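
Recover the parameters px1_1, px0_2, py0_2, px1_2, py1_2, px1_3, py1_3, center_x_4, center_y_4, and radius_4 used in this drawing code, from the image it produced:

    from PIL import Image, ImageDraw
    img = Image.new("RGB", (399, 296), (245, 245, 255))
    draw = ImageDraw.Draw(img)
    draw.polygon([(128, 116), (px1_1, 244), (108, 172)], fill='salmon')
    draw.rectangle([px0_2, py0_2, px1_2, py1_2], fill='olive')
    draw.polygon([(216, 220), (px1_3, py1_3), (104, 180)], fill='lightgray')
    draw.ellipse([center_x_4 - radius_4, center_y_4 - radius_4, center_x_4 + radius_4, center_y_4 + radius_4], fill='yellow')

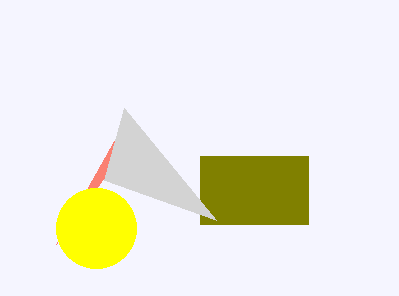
px1_1 = 56
px0_2 = 200
py0_2 = 156
px1_2 = 308
py1_2 = 224
px1_3 = 124
py1_3 = 108
center_x_4 = 96
center_y_4 = 228
radius_4 = 40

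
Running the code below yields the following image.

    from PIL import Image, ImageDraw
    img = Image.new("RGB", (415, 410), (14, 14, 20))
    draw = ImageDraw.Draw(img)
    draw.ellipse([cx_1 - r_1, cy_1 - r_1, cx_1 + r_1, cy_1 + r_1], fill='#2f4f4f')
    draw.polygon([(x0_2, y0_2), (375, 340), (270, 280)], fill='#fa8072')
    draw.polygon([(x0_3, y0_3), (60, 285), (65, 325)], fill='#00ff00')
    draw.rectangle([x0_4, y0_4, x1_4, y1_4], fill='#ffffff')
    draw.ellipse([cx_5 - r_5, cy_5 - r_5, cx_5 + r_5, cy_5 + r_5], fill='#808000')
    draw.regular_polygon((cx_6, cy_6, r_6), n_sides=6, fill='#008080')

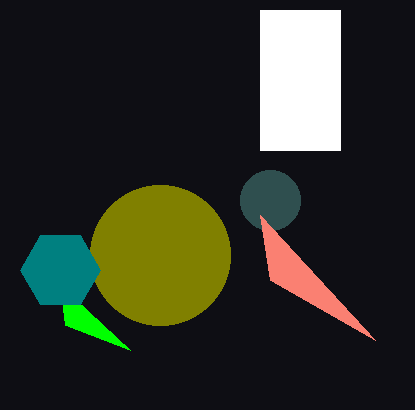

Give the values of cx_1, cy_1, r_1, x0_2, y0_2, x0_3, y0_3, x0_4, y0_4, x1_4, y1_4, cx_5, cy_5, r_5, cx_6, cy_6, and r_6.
cx_1 = 270, cy_1 = 200, r_1 = 30, x0_2 = 260, y0_2 = 215, x0_3 = 130, y0_3 = 350, x0_4 = 260, y0_4 = 10, x1_4 = 340, y1_4 = 150, cx_5 = 160, cy_5 = 255, r_5 = 70, cx_6 = 60, cy_6 = 270, r_6 = 40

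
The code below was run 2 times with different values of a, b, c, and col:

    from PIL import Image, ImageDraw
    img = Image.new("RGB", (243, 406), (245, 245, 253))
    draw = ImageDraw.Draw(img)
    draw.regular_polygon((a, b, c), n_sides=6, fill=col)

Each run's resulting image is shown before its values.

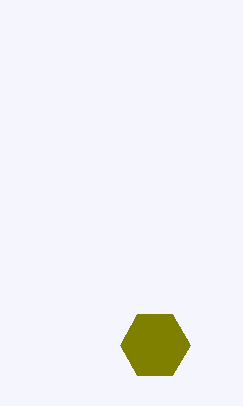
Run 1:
a = 155; b = 345; c = 35; col = 'olive'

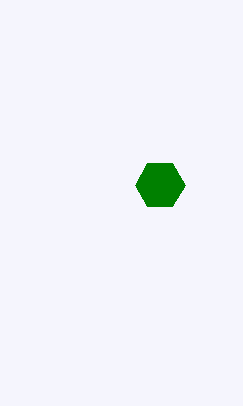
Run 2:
a = 160; b = 185; c = 25; col = 'green'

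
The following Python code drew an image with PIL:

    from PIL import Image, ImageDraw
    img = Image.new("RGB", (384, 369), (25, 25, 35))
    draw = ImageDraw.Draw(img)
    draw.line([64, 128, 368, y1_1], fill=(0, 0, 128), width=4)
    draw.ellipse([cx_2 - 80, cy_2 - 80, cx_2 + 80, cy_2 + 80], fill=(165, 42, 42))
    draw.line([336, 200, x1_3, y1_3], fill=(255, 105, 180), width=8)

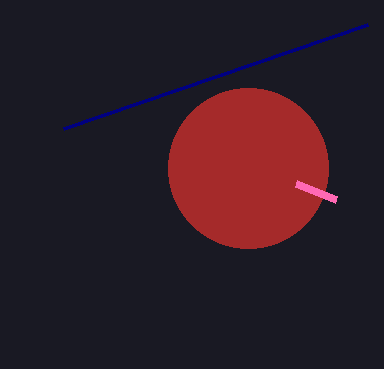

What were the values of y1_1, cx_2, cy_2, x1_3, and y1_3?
y1_1 = 24, cx_2 = 248, cy_2 = 168, x1_3 = 296, y1_3 = 184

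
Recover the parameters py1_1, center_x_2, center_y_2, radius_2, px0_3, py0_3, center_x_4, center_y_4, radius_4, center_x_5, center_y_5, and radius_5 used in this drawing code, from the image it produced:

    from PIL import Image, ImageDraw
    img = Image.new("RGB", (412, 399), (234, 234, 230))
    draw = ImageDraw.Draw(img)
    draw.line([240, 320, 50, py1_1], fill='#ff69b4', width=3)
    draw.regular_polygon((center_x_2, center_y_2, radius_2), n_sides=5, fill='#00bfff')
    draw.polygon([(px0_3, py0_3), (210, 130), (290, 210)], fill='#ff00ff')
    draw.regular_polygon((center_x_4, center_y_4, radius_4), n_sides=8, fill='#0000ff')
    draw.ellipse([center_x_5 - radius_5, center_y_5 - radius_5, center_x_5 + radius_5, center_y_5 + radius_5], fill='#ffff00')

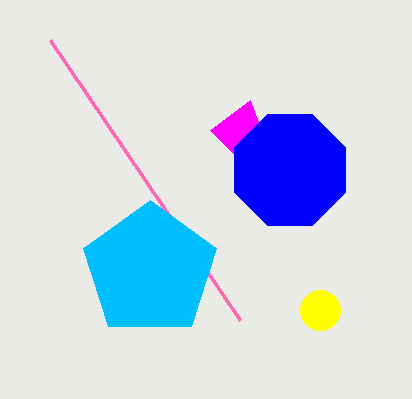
py1_1 = 40
center_x_2 = 150
center_y_2 = 270
radius_2 = 70
px0_3 = 250
py0_3 = 100
center_x_4 = 290
center_y_4 = 170
radius_4 = 60
center_x_5 = 320
center_y_5 = 310
radius_5 = 20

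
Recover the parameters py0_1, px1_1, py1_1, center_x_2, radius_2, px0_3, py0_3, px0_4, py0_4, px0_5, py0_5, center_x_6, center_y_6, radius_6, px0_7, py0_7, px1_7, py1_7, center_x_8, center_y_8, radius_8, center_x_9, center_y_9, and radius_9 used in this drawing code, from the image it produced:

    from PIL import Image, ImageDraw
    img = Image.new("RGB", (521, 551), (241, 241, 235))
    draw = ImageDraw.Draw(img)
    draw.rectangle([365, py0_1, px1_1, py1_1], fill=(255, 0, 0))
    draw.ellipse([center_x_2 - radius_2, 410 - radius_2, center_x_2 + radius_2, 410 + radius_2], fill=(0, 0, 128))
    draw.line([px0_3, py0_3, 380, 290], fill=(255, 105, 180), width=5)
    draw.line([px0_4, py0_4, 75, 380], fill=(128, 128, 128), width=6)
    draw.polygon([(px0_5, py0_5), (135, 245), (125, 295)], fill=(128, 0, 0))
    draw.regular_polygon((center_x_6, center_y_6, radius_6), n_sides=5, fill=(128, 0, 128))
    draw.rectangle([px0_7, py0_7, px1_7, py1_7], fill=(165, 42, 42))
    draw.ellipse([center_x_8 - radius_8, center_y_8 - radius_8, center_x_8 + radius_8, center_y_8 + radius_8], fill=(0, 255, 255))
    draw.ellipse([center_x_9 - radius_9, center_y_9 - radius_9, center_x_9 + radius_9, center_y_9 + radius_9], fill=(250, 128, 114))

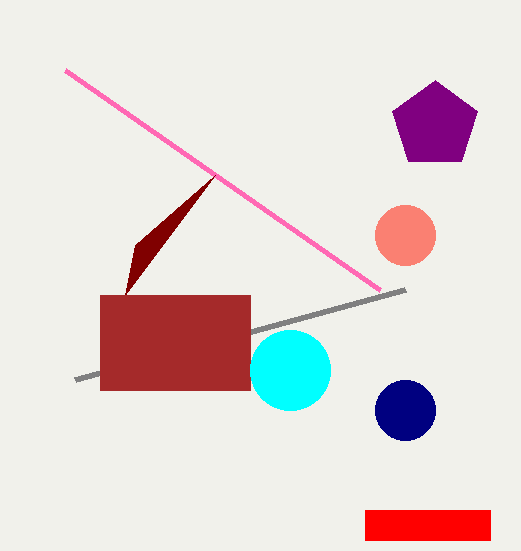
py0_1 = 510
px1_1 = 490
py1_1 = 540
center_x_2 = 405
radius_2 = 30
px0_3 = 65
py0_3 = 70
px0_4 = 405
py0_4 = 290
px0_5 = 215
py0_5 = 175
center_x_6 = 435
center_y_6 = 125
radius_6 = 45
px0_7 = 100
py0_7 = 295
px1_7 = 250
py1_7 = 390
center_x_8 = 290
center_y_8 = 370
radius_8 = 40
center_x_9 = 405
center_y_9 = 235
radius_9 = 30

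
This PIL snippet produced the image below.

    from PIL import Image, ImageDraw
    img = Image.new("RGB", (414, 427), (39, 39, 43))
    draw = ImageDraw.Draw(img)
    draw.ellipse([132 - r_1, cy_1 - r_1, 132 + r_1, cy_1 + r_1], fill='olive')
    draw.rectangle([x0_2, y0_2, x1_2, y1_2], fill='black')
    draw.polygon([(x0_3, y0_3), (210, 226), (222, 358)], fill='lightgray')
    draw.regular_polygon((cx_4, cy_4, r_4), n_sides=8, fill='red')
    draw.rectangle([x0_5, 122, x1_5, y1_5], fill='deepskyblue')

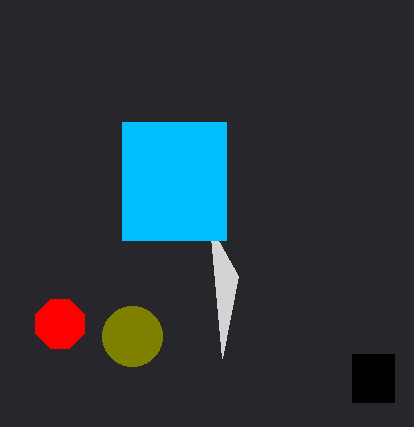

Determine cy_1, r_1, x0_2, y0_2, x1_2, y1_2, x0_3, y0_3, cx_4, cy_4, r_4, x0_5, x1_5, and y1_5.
cy_1 = 336; r_1 = 30; x0_2 = 352; y0_2 = 354; x1_2 = 394; y1_2 = 402; x0_3 = 238; y0_3 = 276; cx_4 = 60; cy_4 = 324; r_4 = 26; x0_5 = 122; x1_5 = 226; y1_5 = 240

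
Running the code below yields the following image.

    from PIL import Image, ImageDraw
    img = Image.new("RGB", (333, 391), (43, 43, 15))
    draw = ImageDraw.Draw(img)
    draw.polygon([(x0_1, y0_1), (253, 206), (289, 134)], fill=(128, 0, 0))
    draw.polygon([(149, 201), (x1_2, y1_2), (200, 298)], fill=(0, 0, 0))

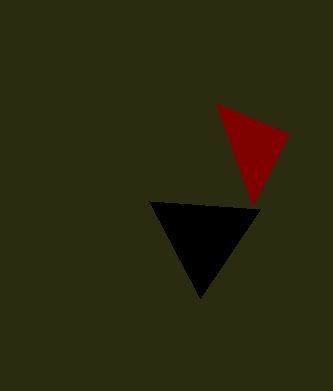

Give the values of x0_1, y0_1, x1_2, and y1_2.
x0_1 = 216
y0_1 = 103
x1_2 = 260
y1_2 = 209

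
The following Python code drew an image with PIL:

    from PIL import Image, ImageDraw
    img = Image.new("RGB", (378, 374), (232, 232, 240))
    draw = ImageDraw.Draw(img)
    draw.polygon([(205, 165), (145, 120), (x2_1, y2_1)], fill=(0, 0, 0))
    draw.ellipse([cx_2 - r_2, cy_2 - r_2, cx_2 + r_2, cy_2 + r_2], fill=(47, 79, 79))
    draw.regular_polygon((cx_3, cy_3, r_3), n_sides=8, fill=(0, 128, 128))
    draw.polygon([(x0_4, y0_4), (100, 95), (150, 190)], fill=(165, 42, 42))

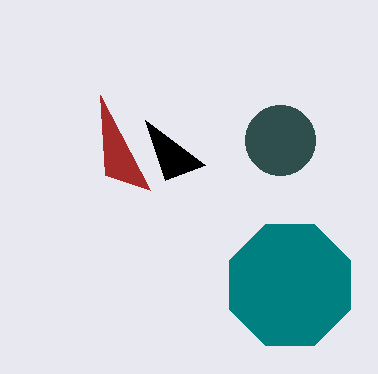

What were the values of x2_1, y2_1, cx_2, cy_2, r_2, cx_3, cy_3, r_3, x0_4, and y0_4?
x2_1 = 165, y2_1 = 180, cx_2 = 280, cy_2 = 140, r_2 = 35, cx_3 = 290, cy_3 = 285, r_3 = 65, x0_4 = 105, y0_4 = 175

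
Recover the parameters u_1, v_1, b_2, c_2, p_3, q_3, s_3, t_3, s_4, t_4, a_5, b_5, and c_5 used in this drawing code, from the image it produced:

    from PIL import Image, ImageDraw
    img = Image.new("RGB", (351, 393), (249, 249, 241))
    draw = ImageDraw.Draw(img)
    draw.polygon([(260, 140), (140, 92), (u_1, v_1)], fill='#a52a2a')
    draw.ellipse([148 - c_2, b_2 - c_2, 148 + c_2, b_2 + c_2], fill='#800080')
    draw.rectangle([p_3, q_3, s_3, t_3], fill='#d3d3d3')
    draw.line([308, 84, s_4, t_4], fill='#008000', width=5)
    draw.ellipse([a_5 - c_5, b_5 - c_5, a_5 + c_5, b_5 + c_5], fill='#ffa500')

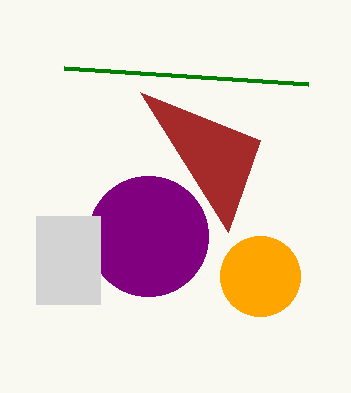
u_1 = 228; v_1 = 232; b_2 = 236; c_2 = 60; p_3 = 36; q_3 = 216; s_3 = 100; t_3 = 304; s_4 = 64; t_4 = 68; a_5 = 260; b_5 = 276; c_5 = 40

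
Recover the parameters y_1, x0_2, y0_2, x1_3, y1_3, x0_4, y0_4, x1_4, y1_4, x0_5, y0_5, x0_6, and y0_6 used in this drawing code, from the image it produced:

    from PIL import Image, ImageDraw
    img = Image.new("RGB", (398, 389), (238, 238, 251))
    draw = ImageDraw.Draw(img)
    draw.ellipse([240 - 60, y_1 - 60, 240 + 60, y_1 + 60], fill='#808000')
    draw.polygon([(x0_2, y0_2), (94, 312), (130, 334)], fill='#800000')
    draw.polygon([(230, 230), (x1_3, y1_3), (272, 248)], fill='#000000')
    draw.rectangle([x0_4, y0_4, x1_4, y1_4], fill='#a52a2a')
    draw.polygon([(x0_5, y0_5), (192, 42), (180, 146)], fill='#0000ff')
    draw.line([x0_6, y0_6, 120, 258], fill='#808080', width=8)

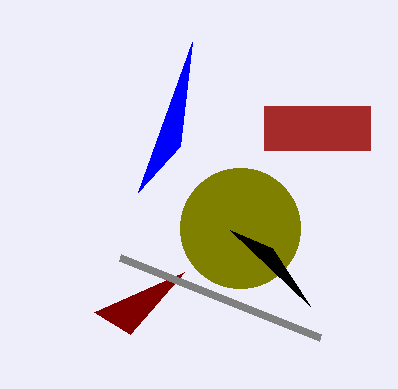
y_1 = 228
x0_2 = 184
y0_2 = 272
x1_3 = 310
y1_3 = 306
x0_4 = 264
y0_4 = 106
x1_4 = 370
y1_4 = 150
x0_5 = 138
y0_5 = 192
x0_6 = 320
y0_6 = 338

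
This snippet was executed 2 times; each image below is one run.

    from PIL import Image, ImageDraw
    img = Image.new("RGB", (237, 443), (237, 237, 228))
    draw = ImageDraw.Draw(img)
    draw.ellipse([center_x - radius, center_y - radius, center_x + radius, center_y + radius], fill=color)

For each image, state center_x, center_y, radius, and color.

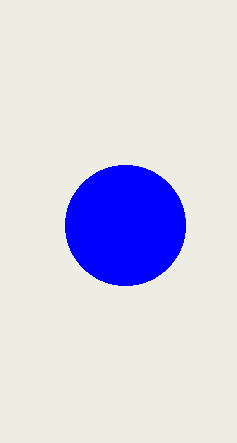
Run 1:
center_x = 125
center_y = 225
radius = 60
color = 'blue'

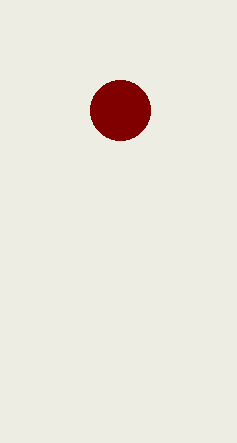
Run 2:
center_x = 120
center_y = 110
radius = 30
color = 'maroon'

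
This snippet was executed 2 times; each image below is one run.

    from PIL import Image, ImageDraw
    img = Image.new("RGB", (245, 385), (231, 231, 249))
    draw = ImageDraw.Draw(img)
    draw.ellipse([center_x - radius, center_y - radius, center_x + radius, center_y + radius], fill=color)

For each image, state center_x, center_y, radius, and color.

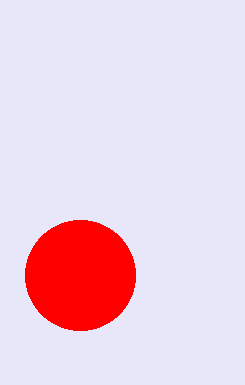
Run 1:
center_x = 80, center_y = 275, radius = 55, color = 'red'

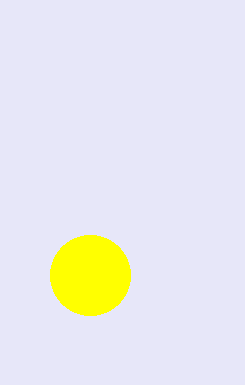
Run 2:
center_x = 90, center_y = 275, radius = 40, color = 'yellow'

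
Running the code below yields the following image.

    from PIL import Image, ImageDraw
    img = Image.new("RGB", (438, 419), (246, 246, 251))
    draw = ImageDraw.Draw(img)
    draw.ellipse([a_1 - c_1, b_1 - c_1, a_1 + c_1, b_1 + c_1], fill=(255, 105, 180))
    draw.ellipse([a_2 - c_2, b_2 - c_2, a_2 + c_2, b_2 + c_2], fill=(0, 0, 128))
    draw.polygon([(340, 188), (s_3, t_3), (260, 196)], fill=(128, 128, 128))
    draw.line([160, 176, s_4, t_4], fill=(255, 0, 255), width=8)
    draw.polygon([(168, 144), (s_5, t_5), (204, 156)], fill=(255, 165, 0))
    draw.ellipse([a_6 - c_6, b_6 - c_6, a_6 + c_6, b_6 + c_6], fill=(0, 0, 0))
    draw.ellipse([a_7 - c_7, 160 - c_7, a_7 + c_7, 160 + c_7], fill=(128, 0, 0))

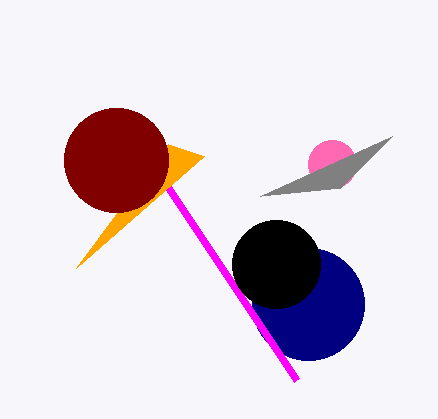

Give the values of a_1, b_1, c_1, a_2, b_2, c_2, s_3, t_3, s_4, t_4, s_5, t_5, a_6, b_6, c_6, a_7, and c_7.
a_1 = 332; b_1 = 164; c_1 = 24; a_2 = 308; b_2 = 304; c_2 = 56; s_3 = 392; t_3 = 136; s_4 = 296; t_4 = 380; s_5 = 76; t_5 = 268; a_6 = 276; b_6 = 264; c_6 = 44; a_7 = 116; c_7 = 52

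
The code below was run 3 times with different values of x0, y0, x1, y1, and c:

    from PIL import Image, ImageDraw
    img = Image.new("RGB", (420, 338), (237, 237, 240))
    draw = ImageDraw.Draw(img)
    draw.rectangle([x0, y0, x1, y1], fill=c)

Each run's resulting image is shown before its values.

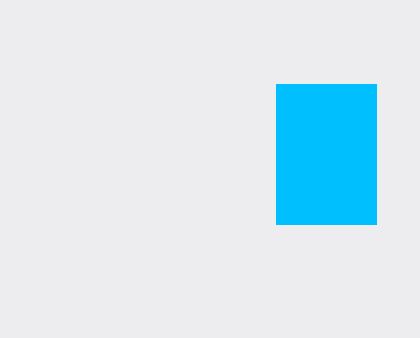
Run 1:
x0 = 276; y0 = 84; x1 = 376; y1 = 224; c = 'deepskyblue'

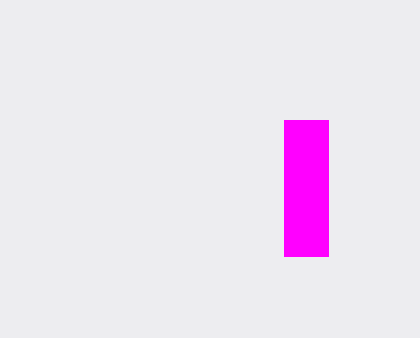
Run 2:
x0 = 284, y0 = 120, x1 = 328, y1 = 256, c = 'magenta'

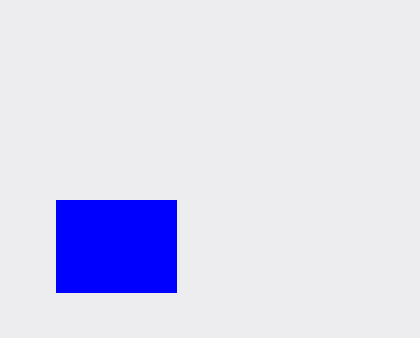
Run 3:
x0 = 56; y0 = 200; x1 = 176; y1 = 292; c = 'blue'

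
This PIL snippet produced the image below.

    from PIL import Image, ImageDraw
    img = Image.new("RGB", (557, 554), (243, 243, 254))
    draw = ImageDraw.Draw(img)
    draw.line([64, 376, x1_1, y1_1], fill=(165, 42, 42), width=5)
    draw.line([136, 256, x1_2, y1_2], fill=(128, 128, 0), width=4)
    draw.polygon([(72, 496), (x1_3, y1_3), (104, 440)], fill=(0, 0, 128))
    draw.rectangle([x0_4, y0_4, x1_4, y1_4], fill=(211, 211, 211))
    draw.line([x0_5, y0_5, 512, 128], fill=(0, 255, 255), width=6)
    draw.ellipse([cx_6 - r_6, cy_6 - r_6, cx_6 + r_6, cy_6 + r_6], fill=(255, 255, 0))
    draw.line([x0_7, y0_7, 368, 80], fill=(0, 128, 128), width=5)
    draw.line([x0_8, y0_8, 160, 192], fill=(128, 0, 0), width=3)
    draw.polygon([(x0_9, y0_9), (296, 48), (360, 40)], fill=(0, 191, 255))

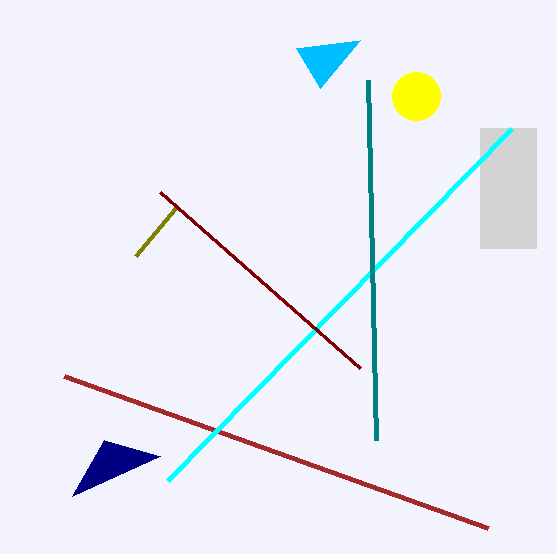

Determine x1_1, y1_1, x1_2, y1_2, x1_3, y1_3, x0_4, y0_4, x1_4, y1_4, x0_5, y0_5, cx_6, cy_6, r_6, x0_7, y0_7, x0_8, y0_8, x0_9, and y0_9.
x1_1 = 488
y1_1 = 528
x1_2 = 176
y1_2 = 208
x1_3 = 160
y1_3 = 456
x0_4 = 480
y0_4 = 128
x1_4 = 536
y1_4 = 248
x0_5 = 168
y0_5 = 480
cx_6 = 416
cy_6 = 96
r_6 = 24
x0_7 = 376
y0_7 = 440
x0_8 = 360
y0_8 = 368
x0_9 = 320
y0_9 = 88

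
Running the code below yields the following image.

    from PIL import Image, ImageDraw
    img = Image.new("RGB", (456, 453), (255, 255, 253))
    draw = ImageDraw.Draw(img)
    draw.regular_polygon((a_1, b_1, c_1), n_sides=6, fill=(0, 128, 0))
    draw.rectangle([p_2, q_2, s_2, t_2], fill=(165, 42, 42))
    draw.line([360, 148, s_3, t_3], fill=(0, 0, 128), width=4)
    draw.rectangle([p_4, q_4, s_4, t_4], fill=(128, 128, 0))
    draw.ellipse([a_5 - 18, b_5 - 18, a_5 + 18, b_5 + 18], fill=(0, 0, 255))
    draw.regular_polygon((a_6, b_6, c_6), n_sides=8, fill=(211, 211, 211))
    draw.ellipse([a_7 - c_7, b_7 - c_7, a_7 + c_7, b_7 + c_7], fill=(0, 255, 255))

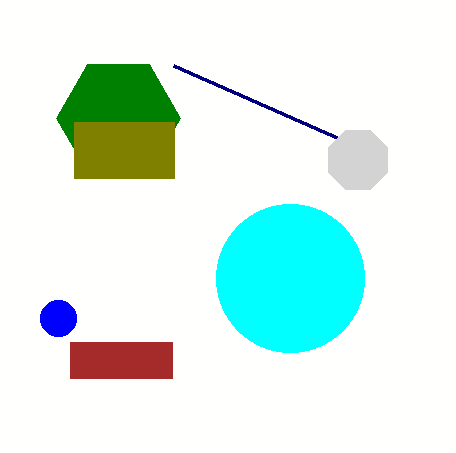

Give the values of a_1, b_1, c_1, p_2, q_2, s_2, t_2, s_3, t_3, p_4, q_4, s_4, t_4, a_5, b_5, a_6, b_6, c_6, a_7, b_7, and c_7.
a_1 = 118
b_1 = 118
c_1 = 62
p_2 = 70
q_2 = 342
s_2 = 172
t_2 = 378
s_3 = 174
t_3 = 66
p_4 = 74
q_4 = 122
s_4 = 174
t_4 = 178
a_5 = 58
b_5 = 318
a_6 = 358
b_6 = 160
c_6 = 32
a_7 = 290
b_7 = 278
c_7 = 74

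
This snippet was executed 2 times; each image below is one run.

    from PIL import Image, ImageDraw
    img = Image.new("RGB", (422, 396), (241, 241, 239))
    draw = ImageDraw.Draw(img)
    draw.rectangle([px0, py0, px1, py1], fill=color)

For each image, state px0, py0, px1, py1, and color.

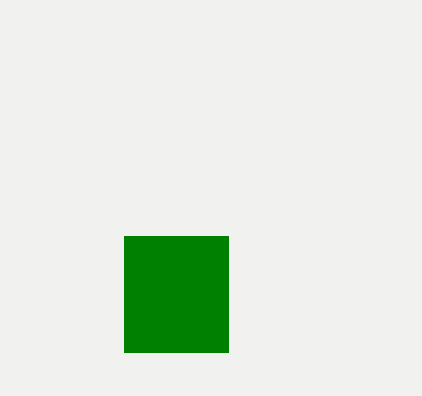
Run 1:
px0 = 124; py0 = 236; px1 = 228; py1 = 352; color = 'green'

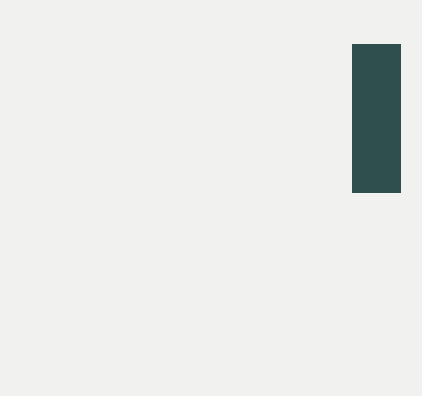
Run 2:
px0 = 352
py0 = 44
px1 = 400
py1 = 192
color = 'darkslategray'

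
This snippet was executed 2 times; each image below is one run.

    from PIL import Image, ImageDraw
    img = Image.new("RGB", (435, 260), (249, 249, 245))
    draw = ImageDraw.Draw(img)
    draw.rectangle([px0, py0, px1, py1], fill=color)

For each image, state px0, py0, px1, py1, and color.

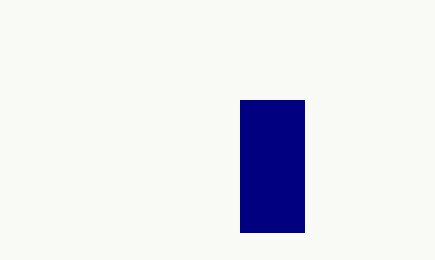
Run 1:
px0 = 240
py0 = 100
px1 = 304
py1 = 232
color = 'navy'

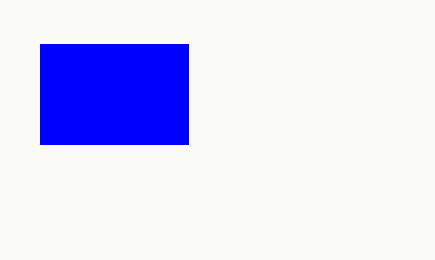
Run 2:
px0 = 40; py0 = 44; px1 = 188; py1 = 144; color = 'blue'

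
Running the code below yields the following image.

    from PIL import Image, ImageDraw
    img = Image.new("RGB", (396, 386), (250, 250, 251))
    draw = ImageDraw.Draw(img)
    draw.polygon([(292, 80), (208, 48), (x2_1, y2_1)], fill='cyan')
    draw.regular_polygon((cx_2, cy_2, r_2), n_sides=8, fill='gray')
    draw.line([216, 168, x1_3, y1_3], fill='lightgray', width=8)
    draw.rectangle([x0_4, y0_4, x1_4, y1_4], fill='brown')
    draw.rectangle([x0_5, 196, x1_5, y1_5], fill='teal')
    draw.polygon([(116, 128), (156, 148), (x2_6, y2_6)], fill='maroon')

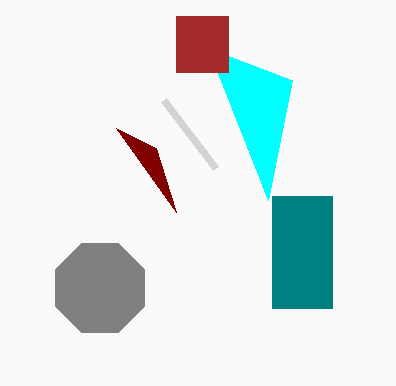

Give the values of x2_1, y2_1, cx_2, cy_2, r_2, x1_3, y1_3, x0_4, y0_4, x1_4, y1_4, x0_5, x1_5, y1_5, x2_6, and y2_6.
x2_1 = 268, y2_1 = 200, cx_2 = 100, cy_2 = 288, r_2 = 48, x1_3 = 164, y1_3 = 100, x0_4 = 176, y0_4 = 16, x1_4 = 228, y1_4 = 72, x0_5 = 272, x1_5 = 332, y1_5 = 308, x2_6 = 176, y2_6 = 212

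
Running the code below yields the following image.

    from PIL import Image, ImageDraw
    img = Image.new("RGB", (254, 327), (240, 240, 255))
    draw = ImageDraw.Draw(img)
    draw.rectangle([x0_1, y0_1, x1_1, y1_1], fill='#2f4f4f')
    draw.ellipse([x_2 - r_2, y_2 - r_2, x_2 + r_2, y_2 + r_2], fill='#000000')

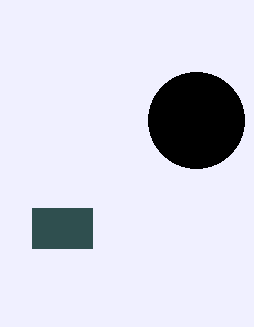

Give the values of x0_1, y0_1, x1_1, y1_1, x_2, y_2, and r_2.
x0_1 = 32, y0_1 = 208, x1_1 = 92, y1_1 = 248, x_2 = 196, y_2 = 120, r_2 = 48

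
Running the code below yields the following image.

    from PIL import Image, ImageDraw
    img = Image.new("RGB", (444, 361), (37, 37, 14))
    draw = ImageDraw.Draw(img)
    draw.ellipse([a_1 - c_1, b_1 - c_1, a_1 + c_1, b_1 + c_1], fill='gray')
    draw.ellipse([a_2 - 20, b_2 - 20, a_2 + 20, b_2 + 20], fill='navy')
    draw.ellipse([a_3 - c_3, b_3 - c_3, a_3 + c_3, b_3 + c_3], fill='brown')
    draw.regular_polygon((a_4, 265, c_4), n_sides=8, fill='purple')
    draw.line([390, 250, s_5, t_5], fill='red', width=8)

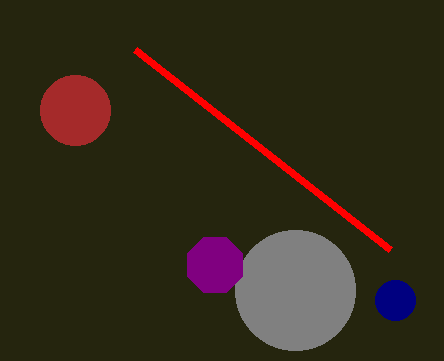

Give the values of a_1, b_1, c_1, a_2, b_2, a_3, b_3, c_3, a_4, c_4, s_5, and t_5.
a_1 = 295, b_1 = 290, c_1 = 60, a_2 = 395, b_2 = 300, a_3 = 75, b_3 = 110, c_3 = 35, a_4 = 215, c_4 = 30, s_5 = 135, t_5 = 50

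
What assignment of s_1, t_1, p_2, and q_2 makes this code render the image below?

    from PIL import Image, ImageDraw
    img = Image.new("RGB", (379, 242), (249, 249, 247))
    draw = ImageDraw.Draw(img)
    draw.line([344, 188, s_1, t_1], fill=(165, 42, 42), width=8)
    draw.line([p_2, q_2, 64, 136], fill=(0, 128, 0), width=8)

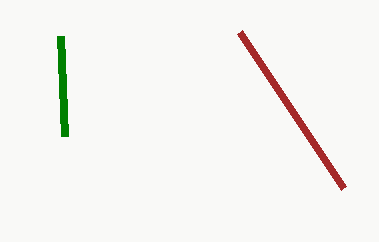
s_1 = 240, t_1 = 32, p_2 = 60, q_2 = 36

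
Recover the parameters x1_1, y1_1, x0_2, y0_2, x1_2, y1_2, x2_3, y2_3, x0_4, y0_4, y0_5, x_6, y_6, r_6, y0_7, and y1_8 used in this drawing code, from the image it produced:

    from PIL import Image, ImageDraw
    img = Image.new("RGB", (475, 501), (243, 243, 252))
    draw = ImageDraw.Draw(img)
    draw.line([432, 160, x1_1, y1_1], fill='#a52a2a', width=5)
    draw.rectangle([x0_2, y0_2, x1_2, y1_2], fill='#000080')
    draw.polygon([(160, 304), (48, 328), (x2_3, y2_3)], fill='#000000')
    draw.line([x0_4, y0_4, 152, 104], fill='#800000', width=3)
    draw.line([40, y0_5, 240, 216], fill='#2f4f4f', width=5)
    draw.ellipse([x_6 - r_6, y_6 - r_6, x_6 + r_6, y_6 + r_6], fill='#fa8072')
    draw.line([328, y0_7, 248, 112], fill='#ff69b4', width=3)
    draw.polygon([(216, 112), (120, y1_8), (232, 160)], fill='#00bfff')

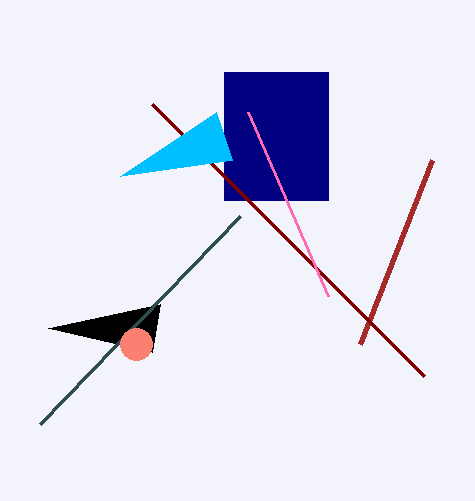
x1_1 = 360
y1_1 = 344
x0_2 = 224
y0_2 = 72
x1_2 = 328
y1_2 = 200
x2_3 = 152
y2_3 = 352
x0_4 = 424
y0_4 = 376
y0_5 = 424
x_6 = 136
y_6 = 344
r_6 = 16
y0_7 = 296
y1_8 = 176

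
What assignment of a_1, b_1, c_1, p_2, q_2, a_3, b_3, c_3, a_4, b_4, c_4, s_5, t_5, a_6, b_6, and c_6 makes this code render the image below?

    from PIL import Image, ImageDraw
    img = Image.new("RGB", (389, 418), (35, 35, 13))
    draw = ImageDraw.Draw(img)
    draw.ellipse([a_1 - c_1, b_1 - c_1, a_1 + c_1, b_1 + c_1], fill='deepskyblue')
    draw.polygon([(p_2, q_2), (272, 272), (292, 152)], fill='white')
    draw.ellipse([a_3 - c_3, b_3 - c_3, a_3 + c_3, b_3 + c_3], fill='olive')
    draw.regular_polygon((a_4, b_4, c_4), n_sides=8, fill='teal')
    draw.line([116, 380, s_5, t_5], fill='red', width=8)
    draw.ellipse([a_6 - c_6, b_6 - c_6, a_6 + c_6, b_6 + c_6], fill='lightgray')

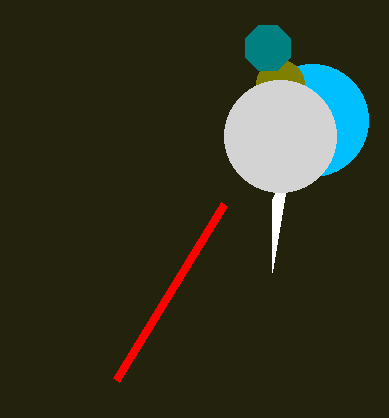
a_1 = 312, b_1 = 120, c_1 = 56, p_2 = 272, q_2 = 200, a_3 = 280, b_3 = 84, c_3 = 24, a_4 = 268, b_4 = 48, c_4 = 24, s_5 = 224, t_5 = 204, a_6 = 280, b_6 = 136, c_6 = 56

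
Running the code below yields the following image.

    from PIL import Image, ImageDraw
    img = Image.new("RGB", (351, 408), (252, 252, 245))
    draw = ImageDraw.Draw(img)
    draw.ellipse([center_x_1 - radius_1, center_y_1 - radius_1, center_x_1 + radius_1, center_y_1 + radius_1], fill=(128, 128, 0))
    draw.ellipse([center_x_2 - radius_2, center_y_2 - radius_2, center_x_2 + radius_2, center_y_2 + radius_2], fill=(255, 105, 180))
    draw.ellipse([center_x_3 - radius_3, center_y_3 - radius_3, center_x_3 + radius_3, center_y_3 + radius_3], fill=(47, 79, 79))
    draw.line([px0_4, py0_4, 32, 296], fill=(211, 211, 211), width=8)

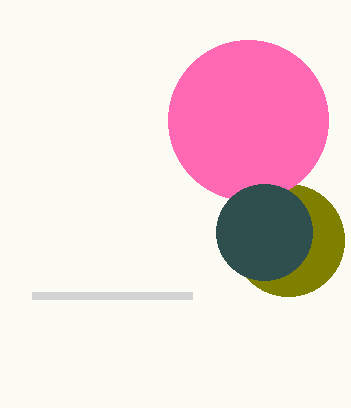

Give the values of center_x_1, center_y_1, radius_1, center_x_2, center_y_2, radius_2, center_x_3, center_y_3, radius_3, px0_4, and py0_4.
center_x_1 = 288; center_y_1 = 240; radius_1 = 56; center_x_2 = 248; center_y_2 = 120; radius_2 = 80; center_x_3 = 264; center_y_3 = 232; radius_3 = 48; px0_4 = 192; py0_4 = 296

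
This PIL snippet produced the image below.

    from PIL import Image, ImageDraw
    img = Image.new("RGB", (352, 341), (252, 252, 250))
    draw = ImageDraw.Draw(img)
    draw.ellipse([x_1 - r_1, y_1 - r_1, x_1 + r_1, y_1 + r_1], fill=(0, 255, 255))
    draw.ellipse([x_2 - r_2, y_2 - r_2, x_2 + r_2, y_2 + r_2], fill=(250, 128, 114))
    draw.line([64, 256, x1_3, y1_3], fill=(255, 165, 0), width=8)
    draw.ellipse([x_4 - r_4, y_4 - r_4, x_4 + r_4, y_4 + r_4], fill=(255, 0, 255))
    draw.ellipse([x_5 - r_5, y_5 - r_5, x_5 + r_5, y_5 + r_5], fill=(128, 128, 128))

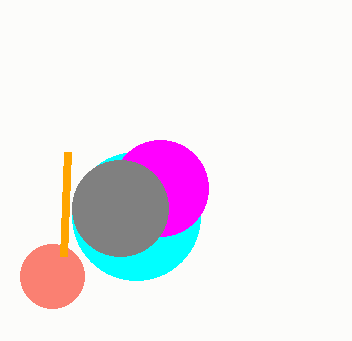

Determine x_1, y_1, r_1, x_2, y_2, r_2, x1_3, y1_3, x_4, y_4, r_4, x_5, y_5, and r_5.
x_1 = 136, y_1 = 216, r_1 = 64, x_2 = 52, y_2 = 276, r_2 = 32, x1_3 = 68, y1_3 = 152, x_4 = 160, y_4 = 188, r_4 = 48, x_5 = 120, y_5 = 208, r_5 = 48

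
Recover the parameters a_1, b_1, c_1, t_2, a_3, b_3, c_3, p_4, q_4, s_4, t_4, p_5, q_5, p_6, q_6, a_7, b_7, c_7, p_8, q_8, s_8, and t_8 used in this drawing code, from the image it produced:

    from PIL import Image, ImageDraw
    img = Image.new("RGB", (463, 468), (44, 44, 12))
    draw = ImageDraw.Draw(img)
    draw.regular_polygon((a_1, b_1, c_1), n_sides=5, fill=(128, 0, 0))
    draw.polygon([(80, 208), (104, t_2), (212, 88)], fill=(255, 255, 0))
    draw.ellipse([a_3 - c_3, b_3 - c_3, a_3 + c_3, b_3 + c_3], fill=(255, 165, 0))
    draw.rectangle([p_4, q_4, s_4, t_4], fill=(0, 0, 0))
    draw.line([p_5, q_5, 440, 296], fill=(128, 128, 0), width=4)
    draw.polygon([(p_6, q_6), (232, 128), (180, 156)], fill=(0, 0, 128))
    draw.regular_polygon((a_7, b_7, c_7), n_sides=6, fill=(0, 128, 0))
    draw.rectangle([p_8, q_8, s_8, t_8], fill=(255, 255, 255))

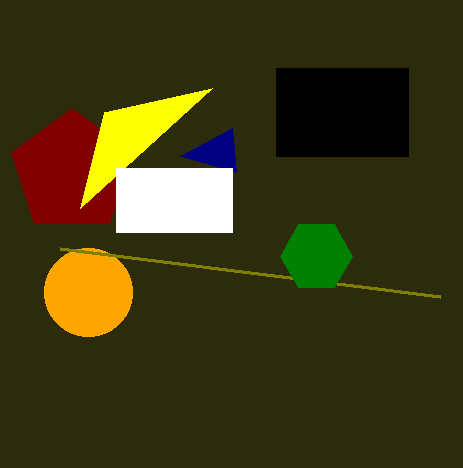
a_1 = 72; b_1 = 172; c_1 = 64; t_2 = 112; a_3 = 88; b_3 = 292; c_3 = 44; p_4 = 276; q_4 = 68; s_4 = 408; t_4 = 156; p_5 = 60; q_5 = 248; p_6 = 236; q_6 = 172; a_7 = 316; b_7 = 256; c_7 = 36; p_8 = 116; q_8 = 168; s_8 = 232; t_8 = 232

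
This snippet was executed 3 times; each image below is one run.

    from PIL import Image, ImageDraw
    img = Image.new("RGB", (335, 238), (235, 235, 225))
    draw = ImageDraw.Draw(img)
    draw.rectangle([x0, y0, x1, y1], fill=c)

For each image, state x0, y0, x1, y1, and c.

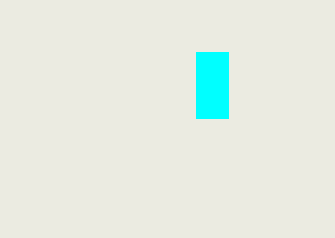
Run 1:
x0 = 196, y0 = 52, x1 = 228, y1 = 118, c = 'cyan'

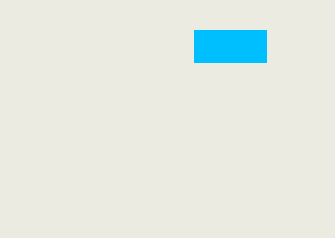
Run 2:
x0 = 194, y0 = 30, x1 = 266, y1 = 62, c = 'deepskyblue'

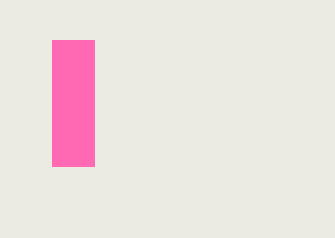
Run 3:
x0 = 52; y0 = 40; x1 = 94; y1 = 166; c = 'hotpink'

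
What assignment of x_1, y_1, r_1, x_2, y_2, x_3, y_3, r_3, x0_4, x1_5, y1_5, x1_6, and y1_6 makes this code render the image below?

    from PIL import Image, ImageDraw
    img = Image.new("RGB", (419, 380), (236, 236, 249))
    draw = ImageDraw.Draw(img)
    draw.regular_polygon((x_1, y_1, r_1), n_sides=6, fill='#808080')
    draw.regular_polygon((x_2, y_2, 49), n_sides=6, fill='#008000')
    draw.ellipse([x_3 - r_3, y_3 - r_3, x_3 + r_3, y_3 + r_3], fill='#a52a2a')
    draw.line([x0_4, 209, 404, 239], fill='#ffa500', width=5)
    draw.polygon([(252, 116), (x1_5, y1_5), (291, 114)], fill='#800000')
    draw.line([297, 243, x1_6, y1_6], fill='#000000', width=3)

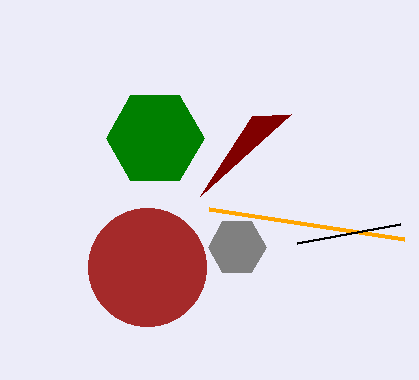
x_1 = 237; y_1 = 247; r_1 = 29; x_2 = 155; y_2 = 138; x_3 = 147; y_3 = 267; r_3 = 59; x0_4 = 209; x1_5 = 200; y1_5 = 196; x1_6 = 400; y1_6 = 224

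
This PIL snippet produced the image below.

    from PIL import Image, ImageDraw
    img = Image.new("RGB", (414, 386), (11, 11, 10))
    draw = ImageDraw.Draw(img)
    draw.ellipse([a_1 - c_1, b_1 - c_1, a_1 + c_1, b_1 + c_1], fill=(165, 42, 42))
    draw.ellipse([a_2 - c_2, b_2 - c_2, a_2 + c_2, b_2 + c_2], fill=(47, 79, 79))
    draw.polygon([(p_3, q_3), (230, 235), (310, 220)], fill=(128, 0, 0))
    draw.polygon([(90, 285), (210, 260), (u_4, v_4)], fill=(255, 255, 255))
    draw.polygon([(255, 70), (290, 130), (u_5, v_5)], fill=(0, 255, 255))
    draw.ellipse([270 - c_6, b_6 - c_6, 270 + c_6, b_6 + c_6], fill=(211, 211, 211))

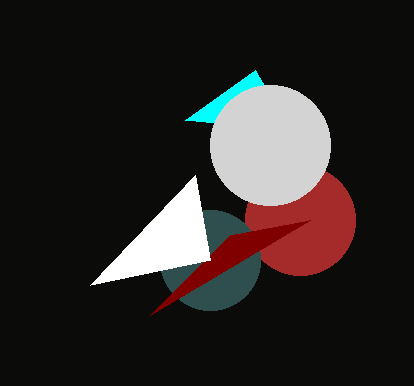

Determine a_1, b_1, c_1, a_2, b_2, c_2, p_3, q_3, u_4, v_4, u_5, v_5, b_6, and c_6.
a_1 = 300; b_1 = 220; c_1 = 55; a_2 = 210; b_2 = 260; c_2 = 50; p_3 = 150; q_3 = 315; u_4 = 195; v_4 = 175; u_5 = 185; v_5 = 120; b_6 = 145; c_6 = 60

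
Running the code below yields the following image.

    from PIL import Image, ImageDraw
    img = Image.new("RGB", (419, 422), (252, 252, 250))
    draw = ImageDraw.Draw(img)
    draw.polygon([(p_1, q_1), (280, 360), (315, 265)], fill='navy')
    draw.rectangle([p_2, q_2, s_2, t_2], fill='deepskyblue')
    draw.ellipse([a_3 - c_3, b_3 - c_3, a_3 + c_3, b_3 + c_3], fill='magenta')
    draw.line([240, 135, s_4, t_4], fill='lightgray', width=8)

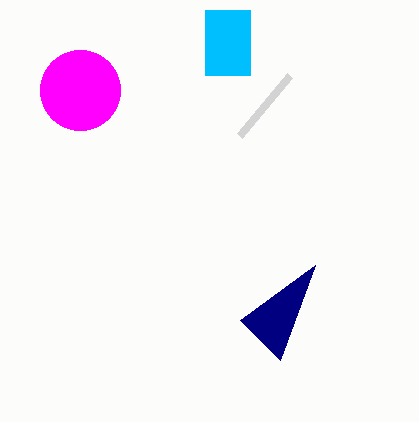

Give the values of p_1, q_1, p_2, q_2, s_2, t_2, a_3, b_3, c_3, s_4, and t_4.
p_1 = 240, q_1 = 320, p_2 = 205, q_2 = 10, s_2 = 250, t_2 = 75, a_3 = 80, b_3 = 90, c_3 = 40, s_4 = 290, t_4 = 75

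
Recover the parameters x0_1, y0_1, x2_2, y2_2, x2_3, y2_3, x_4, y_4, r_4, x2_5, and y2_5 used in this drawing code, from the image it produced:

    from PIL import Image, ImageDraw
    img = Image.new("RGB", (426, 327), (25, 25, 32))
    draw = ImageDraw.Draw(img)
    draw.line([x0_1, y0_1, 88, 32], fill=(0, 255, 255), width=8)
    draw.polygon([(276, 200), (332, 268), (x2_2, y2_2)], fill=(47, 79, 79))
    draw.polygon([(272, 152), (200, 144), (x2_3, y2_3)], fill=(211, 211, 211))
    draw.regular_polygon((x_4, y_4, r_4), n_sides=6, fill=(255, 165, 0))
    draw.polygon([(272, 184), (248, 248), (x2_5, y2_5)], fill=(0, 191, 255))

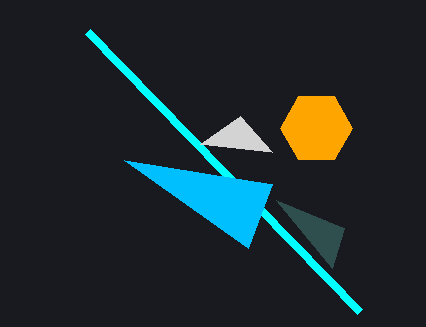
x0_1 = 360, y0_1 = 312, x2_2 = 344, y2_2 = 228, x2_3 = 240, y2_3 = 116, x_4 = 316, y_4 = 128, r_4 = 36, x2_5 = 124, y2_5 = 160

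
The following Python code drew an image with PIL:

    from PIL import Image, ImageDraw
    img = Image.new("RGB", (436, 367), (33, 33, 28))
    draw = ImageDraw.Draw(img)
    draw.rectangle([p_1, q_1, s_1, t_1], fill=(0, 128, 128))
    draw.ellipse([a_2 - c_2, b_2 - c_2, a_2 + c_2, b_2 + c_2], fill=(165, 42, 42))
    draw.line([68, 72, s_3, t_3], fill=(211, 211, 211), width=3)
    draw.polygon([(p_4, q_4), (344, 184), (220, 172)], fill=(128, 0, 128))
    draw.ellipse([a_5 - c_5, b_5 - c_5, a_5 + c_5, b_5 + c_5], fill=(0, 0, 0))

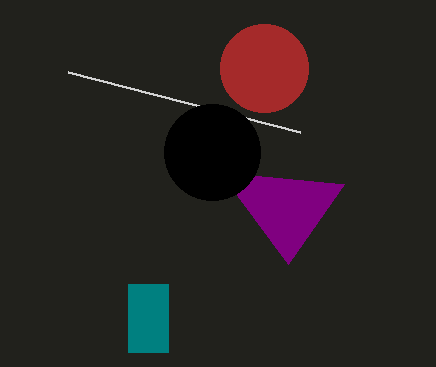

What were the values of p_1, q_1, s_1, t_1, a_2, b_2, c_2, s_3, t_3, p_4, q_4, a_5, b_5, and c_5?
p_1 = 128
q_1 = 284
s_1 = 168
t_1 = 352
a_2 = 264
b_2 = 68
c_2 = 44
s_3 = 300
t_3 = 132
p_4 = 288
q_4 = 264
a_5 = 212
b_5 = 152
c_5 = 48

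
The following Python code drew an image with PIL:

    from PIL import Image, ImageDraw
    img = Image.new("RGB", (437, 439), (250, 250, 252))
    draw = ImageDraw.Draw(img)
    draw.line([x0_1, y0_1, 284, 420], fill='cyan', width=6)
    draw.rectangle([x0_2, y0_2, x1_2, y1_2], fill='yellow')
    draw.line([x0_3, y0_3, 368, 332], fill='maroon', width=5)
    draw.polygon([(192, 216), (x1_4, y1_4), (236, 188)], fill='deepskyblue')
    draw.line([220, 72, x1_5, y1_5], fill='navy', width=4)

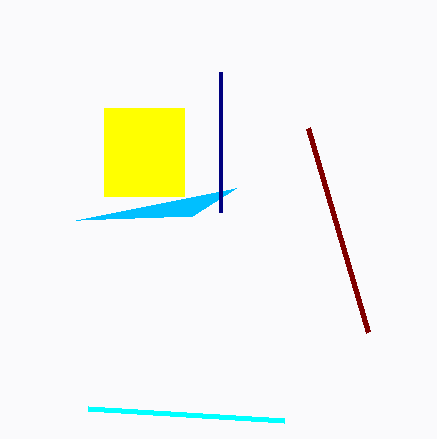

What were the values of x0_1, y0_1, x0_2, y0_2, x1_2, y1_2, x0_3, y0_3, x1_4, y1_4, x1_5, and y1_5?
x0_1 = 88
y0_1 = 408
x0_2 = 104
y0_2 = 108
x1_2 = 184
y1_2 = 196
x0_3 = 308
y0_3 = 128
x1_4 = 76
y1_4 = 220
x1_5 = 220
y1_5 = 212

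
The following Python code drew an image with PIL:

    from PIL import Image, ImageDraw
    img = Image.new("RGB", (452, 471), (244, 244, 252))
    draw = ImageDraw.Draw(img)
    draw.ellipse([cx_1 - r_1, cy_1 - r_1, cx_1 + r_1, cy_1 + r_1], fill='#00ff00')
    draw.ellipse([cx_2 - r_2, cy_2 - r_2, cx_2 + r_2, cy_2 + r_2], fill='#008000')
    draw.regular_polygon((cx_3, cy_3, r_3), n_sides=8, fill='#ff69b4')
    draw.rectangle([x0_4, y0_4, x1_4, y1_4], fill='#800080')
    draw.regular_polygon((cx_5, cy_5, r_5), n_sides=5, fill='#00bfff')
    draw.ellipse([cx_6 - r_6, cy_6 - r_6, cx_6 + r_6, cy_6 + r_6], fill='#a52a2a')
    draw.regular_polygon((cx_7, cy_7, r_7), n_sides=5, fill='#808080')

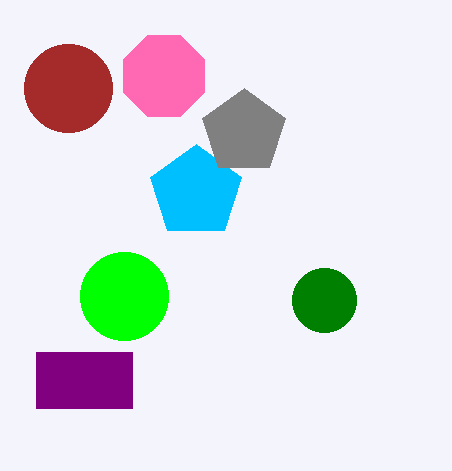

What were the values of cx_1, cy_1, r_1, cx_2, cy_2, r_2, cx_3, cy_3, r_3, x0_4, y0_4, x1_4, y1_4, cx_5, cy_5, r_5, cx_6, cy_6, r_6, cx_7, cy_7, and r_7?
cx_1 = 124; cy_1 = 296; r_1 = 44; cx_2 = 324; cy_2 = 300; r_2 = 32; cx_3 = 164; cy_3 = 76; r_3 = 44; x0_4 = 36; y0_4 = 352; x1_4 = 132; y1_4 = 408; cx_5 = 196; cy_5 = 192; r_5 = 48; cx_6 = 68; cy_6 = 88; r_6 = 44; cx_7 = 244; cy_7 = 132; r_7 = 44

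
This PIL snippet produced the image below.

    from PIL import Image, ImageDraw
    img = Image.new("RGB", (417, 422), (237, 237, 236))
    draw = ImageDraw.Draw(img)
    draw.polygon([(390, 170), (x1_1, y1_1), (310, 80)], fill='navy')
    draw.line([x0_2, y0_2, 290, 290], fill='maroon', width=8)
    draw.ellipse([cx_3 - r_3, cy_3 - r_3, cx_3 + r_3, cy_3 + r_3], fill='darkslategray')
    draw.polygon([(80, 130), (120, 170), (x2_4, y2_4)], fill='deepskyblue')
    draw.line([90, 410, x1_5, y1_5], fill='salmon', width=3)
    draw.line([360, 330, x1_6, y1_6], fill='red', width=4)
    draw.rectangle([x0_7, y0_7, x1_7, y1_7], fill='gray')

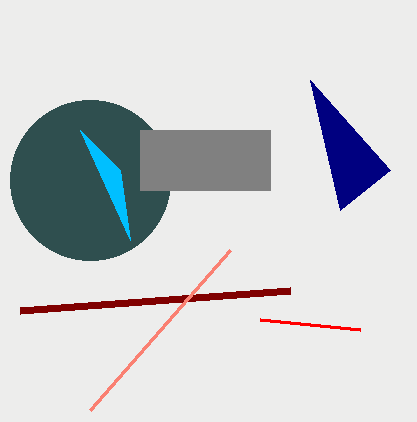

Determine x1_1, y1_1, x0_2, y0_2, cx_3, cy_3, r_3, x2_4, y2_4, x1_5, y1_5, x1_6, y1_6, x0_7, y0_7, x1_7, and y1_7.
x1_1 = 340; y1_1 = 210; x0_2 = 20; y0_2 = 310; cx_3 = 90; cy_3 = 180; r_3 = 80; x2_4 = 130; y2_4 = 240; x1_5 = 230; y1_5 = 250; x1_6 = 260; y1_6 = 320; x0_7 = 140; y0_7 = 130; x1_7 = 270; y1_7 = 190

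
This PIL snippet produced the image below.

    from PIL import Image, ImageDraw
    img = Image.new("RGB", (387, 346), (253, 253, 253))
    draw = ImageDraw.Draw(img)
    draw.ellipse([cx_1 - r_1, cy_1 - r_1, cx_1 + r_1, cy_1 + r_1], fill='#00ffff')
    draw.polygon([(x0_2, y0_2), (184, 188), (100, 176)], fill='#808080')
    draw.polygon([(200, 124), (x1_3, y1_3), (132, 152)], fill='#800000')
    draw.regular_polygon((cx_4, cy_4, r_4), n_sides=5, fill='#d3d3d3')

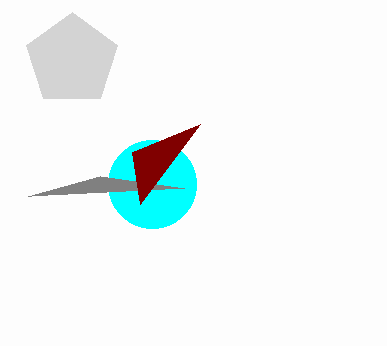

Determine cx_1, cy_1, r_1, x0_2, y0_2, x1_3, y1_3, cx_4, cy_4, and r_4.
cx_1 = 152
cy_1 = 184
r_1 = 44
x0_2 = 28
y0_2 = 196
x1_3 = 140
y1_3 = 204
cx_4 = 72
cy_4 = 60
r_4 = 48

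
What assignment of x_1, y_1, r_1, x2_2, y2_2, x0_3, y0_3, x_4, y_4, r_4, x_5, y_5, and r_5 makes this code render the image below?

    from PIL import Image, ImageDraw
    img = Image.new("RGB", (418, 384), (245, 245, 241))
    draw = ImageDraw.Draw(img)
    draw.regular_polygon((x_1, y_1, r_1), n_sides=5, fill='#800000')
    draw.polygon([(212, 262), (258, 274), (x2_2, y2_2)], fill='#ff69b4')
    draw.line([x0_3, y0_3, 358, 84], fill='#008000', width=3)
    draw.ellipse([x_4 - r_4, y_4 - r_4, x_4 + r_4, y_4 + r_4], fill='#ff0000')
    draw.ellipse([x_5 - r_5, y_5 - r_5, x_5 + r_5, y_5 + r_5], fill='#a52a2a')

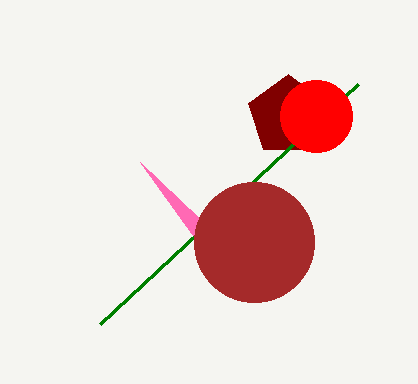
x_1 = 288, y_1 = 116, r_1 = 42, x2_2 = 140, y2_2 = 162, x0_3 = 100, y0_3 = 324, x_4 = 316, y_4 = 116, r_4 = 36, x_5 = 254, y_5 = 242, r_5 = 60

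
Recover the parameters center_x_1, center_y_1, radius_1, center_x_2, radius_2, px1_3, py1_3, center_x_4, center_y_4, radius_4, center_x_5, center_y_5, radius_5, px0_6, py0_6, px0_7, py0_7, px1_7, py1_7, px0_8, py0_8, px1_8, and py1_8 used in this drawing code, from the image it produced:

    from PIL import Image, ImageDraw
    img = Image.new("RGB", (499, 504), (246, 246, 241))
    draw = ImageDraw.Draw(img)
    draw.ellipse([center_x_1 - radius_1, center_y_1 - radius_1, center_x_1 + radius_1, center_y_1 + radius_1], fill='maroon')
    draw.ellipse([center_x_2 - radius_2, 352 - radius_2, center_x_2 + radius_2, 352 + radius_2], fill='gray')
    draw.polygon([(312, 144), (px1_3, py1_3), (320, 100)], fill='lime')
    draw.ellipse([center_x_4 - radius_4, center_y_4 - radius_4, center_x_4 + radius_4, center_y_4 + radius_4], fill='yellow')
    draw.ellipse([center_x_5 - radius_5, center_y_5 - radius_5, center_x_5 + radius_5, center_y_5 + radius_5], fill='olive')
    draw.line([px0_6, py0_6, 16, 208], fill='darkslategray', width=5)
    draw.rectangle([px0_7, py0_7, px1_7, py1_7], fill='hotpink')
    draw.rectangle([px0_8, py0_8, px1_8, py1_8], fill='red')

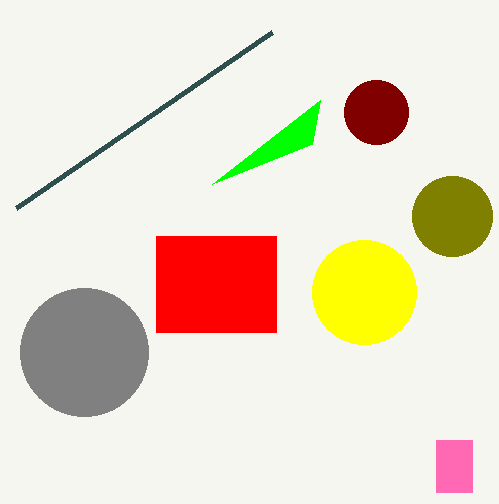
center_x_1 = 376
center_y_1 = 112
radius_1 = 32
center_x_2 = 84
radius_2 = 64
px1_3 = 212
py1_3 = 184
center_x_4 = 364
center_y_4 = 292
radius_4 = 52
center_x_5 = 452
center_y_5 = 216
radius_5 = 40
px0_6 = 272
py0_6 = 32
px0_7 = 436
py0_7 = 440
px1_7 = 472
py1_7 = 492
px0_8 = 156
py0_8 = 236
px1_8 = 276
py1_8 = 332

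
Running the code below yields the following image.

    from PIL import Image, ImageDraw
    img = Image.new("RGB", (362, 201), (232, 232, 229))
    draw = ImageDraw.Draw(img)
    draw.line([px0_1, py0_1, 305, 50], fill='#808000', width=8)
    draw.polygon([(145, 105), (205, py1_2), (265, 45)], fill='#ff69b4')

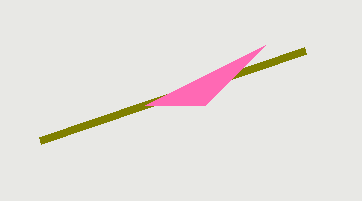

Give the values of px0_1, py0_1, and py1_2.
px0_1 = 40
py0_1 = 140
py1_2 = 105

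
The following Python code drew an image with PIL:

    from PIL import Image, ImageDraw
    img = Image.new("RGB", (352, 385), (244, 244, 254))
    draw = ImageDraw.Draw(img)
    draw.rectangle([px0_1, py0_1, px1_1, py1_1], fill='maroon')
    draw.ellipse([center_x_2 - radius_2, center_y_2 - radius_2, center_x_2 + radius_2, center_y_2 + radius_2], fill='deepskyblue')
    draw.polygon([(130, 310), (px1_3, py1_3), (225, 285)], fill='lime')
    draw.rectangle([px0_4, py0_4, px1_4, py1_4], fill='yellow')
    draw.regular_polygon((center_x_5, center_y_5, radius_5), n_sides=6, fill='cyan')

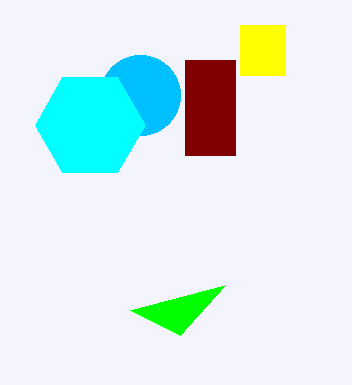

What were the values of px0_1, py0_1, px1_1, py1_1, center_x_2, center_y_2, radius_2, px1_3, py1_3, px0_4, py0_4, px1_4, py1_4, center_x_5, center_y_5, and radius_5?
px0_1 = 185, py0_1 = 60, px1_1 = 235, py1_1 = 155, center_x_2 = 140, center_y_2 = 95, radius_2 = 40, px1_3 = 180, py1_3 = 335, px0_4 = 240, py0_4 = 25, px1_4 = 285, py1_4 = 75, center_x_5 = 90, center_y_5 = 125, radius_5 = 55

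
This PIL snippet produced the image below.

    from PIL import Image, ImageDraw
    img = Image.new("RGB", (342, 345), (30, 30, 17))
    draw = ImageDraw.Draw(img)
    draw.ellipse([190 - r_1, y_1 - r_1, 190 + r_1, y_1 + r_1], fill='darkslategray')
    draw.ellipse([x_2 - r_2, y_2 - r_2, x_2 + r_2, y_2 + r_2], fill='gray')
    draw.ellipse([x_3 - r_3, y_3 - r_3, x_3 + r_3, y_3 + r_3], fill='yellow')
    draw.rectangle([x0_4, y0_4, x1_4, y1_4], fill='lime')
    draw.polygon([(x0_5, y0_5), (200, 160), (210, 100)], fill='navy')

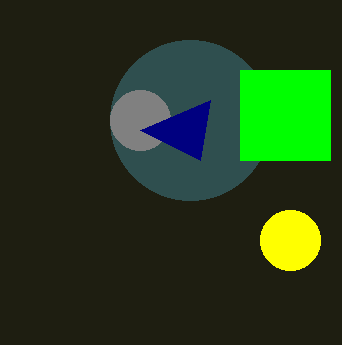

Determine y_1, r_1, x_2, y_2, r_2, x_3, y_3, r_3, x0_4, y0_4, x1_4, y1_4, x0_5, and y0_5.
y_1 = 120, r_1 = 80, x_2 = 140, y_2 = 120, r_2 = 30, x_3 = 290, y_3 = 240, r_3 = 30, x0_4 = 240, y0_4 = 70, x1_4 = 330, y1_4 = 160, x0_5 = 140, y0_5 = 130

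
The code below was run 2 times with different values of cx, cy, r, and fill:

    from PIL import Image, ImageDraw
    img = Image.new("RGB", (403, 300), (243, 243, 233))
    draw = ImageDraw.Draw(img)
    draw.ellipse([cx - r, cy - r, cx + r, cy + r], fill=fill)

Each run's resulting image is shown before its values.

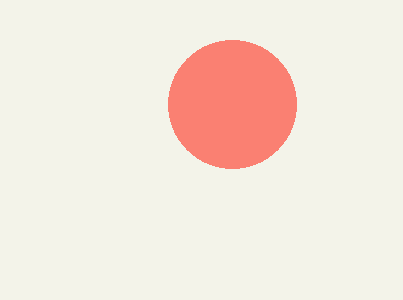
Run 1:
cx = 232
cy = 104
r = 64
fill = 'salmon'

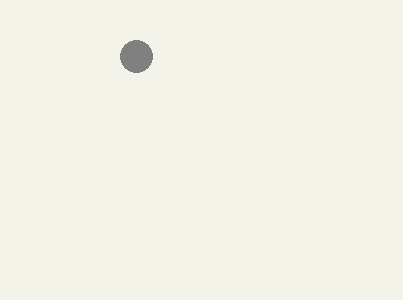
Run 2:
cx = 136
cy = 56
r = 16
fill = 'gray'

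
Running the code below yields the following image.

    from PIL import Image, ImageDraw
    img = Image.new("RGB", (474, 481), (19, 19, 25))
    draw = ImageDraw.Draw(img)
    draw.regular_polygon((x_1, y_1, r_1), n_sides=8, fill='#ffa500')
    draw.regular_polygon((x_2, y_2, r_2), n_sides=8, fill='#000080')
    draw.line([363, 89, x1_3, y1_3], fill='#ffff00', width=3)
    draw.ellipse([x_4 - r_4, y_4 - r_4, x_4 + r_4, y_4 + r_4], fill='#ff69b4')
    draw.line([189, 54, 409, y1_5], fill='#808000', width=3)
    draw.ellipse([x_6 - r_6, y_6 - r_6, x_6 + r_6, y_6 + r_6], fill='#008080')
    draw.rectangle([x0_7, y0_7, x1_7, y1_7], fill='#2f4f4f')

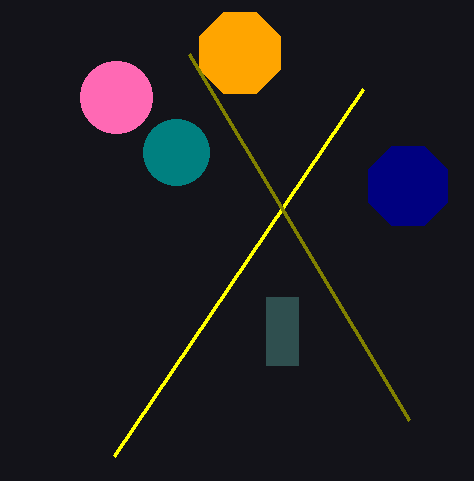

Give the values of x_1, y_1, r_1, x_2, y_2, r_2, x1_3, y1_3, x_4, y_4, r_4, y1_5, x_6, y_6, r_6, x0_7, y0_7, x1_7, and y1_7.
x_1 = 240, y_1 = 53, r_1 = 44, x_2 = 408, y_2 = 186, r_2 = 43, x1_3 = 114, y1_3 = 456, x_4 = 116, y_4 = 97, r_4 = 36, y1_5 = 420, x_6 = 176, y_6 = 152, r_6 = 33, x0_7 = 266, y0_7 = 297, x1_7 = 298, y1_7 = 365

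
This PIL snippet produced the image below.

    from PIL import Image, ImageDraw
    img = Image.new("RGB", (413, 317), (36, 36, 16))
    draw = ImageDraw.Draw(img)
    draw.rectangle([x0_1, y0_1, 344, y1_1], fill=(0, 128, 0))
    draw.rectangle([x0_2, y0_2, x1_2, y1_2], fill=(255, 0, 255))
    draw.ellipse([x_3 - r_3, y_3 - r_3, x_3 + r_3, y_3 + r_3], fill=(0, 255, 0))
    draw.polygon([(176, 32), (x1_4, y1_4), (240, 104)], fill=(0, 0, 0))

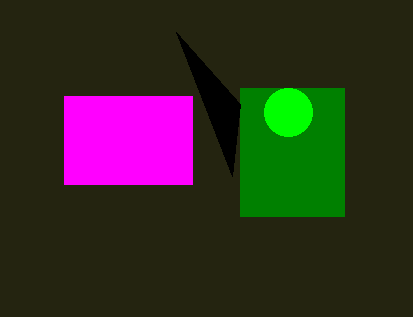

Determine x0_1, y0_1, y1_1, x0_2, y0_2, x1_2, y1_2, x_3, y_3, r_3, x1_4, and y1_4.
x0_1 = 240; y0_1 = 88; y1_1 = 216; x0_2 = 64; y0_2 = 96; x1_2 = 192; y1_2 = 184; x_3 = 288; y_3 = 112; r_3 = 24; x1_4 = 232; y1_4 = 176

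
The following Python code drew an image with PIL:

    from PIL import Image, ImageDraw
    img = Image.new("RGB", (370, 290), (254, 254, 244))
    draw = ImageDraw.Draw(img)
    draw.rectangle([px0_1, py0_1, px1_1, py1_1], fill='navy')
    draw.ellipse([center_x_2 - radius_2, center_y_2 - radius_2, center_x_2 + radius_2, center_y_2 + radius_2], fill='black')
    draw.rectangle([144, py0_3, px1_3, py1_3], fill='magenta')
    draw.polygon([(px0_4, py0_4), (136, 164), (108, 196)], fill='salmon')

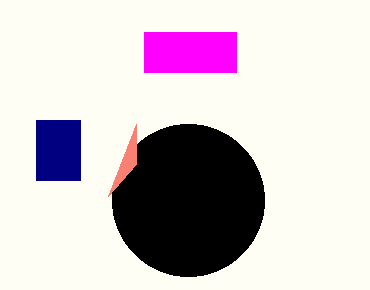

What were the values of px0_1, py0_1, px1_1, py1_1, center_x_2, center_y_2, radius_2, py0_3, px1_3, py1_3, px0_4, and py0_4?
px0_1 = 36; py0_1 = 120; px1_1 = 80; py1_1 = 180; center_x_2 = 188; center_y_2 = 200; radius_2 = 76; py0_3 = 32; px1_3 = 236; py1_3 = 72; px0_4 = 136; py0_4 = 124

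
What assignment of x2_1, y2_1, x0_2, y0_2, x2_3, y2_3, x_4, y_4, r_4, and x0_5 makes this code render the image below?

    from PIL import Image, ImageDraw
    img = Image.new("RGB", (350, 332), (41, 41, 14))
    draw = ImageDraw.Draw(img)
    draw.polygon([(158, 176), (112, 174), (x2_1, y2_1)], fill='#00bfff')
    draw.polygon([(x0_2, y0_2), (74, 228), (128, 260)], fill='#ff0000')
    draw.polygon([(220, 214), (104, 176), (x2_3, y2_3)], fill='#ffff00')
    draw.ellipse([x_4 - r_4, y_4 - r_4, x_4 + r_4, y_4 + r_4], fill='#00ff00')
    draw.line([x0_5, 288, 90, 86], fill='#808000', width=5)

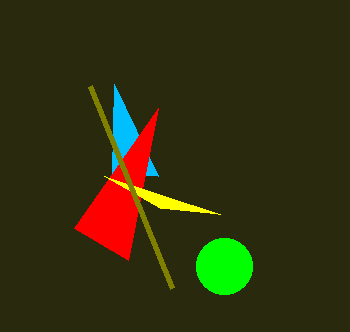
x2_1 = 114, y2_1 = 84, x0_2 = 158, y0_2 = 108, x2_3 = 160, y2_3 = 208, x_4 = 224, y_4 = 266, r_4 = 28, x0_5 = 172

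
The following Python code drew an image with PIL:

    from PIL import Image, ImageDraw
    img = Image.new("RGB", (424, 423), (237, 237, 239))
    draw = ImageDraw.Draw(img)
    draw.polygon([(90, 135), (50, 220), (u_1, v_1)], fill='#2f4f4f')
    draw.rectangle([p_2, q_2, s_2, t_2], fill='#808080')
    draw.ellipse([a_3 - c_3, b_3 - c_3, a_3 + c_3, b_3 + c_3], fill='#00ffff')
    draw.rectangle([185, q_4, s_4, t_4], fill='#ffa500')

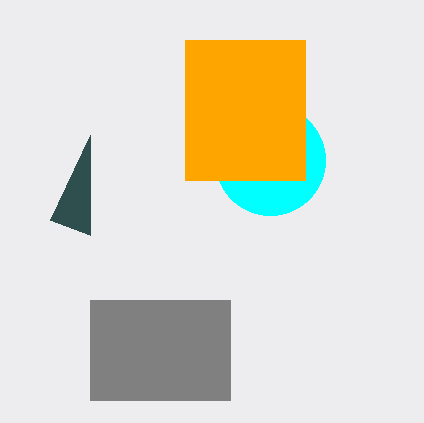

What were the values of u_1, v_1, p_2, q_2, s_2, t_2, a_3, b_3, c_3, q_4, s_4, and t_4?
u_1 = 90, v_1 = 235, p_2 = 90, q_2 = 300, s_2 = 230, t_2 = 400, a_3 = 270, b_3 = 160, c_3 = 55, q_4 = 40, s_4 = 305, t_4 = 180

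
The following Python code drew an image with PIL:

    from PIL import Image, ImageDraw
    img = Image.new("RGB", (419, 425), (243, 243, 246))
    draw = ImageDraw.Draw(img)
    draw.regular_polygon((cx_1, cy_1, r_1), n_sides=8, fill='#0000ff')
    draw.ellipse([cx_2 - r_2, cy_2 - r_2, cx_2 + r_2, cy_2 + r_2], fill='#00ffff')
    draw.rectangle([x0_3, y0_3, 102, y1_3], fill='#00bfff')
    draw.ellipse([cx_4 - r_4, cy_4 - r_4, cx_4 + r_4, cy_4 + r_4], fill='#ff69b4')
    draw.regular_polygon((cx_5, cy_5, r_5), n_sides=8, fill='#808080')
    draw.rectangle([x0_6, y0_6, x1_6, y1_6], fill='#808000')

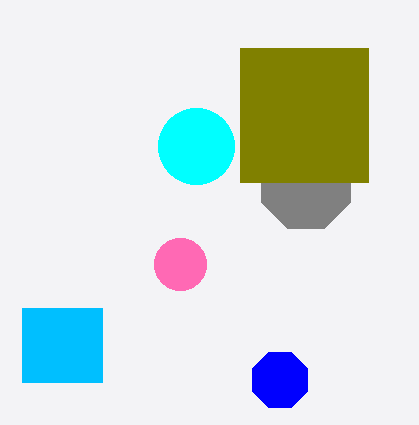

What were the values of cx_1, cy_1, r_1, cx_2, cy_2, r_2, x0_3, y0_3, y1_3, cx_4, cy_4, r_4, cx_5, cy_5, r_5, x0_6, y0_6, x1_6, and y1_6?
cx_1 = 280
cy_1 = 380
r_1 = 30
cx_2 = 196
cy_2 = 146
r_2 = 38
x0_3 = 22
y0_3 = 308
y1_3 = 382
cx_4 = 180
cy_4 = 264
r_4 = 26
cx_5 = 306
cy_5 = 184
r_5 = 48
x0_6 = 240
y0_6 = 48
x1_6 = 368
y1_6 = 182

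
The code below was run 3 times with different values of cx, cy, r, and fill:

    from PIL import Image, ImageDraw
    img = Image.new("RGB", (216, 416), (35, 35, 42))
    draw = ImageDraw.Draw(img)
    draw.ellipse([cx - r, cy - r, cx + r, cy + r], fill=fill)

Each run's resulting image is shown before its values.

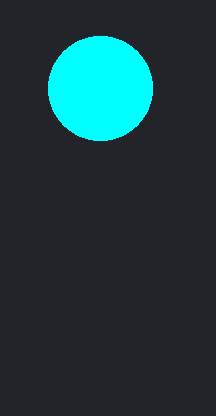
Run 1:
cx = 100; cy = 88; r = 52; fill = 'cyan'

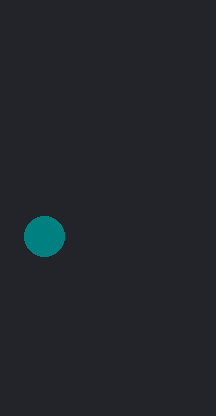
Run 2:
cx = 44
cy = 236
r = 20
fill = 'teal'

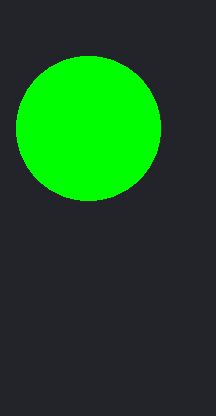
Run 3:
cx = 88
cy = 128
r = 72
fill = 'lime'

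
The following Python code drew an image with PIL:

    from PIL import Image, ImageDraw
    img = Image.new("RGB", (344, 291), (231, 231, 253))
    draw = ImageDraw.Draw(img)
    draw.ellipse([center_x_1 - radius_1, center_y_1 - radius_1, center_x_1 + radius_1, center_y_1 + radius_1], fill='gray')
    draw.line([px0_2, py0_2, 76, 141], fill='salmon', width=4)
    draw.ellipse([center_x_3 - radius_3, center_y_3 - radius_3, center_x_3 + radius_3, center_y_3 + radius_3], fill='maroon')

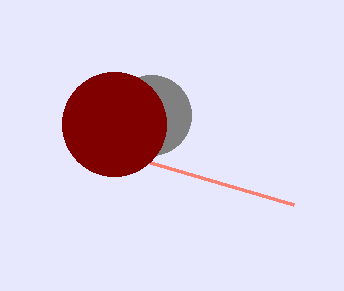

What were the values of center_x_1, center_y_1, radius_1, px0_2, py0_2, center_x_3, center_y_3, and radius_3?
center_x_1 = 151; center_y_1 = 115; radius_1 = 40; px0_2 = 294; py0_2 = 205; center_x_3 = 114; center_y_3 = 124; radius_3 = 52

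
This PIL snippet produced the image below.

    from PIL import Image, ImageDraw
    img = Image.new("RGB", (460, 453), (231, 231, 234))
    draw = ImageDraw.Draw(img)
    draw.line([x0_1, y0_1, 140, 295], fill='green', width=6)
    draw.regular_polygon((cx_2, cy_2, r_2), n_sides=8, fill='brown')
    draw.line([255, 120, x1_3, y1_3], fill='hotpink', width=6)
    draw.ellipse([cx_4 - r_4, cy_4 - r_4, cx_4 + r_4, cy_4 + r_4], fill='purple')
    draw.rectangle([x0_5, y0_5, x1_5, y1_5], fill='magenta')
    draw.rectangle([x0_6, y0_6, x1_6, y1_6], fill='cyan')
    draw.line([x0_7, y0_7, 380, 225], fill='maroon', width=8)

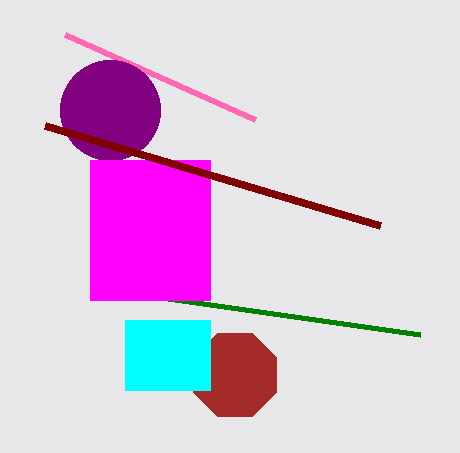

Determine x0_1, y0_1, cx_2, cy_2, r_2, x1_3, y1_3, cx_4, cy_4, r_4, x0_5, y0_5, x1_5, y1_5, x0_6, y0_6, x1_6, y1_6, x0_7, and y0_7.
x0_1 = 420; y0_1 = 335; cx_2 = 235; cy_2 = 375; r_2 = 45; x1_3 = 65; y1_3 = 35; cx_4 = 110; cy_4 = 110; r_4 = 50; x0_5 = 90; y0_5 = 160; x1_5 = 210; y1_5 = 300; x0_6 = 125; y0_6 = 320; x1_6 = 210; y1_6 = 390; x0_7 = 45; y0_7 = 125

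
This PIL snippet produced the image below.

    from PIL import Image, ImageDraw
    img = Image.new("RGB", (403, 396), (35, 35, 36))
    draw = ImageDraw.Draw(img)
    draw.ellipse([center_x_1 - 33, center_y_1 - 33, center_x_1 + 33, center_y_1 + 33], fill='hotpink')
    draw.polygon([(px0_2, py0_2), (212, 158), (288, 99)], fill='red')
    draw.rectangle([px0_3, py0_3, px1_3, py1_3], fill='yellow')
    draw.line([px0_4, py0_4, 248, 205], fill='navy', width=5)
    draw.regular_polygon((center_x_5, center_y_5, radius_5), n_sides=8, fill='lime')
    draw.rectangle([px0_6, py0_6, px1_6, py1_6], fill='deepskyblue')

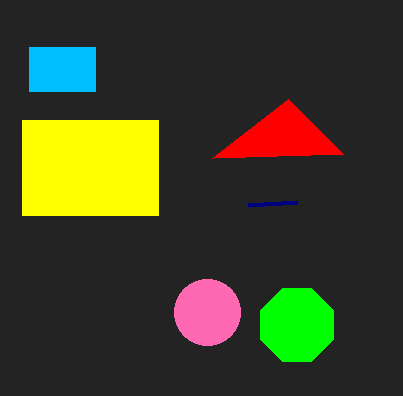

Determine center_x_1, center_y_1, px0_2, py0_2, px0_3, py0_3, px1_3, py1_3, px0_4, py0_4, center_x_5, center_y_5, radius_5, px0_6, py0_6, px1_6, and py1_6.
center_x_1 = 207; center_y_1 = 312; px0_2 = 343; py0_2 = 154; px0_3 = 22; py0_3 = 120; px1_3 = 158; py1_3 = 215; px0_4 = 297; py0_4 = 202; center_x_5 = 297; center_y_5 = 325; radius_5 = 39; px0_6 = 29; py0_6 = 47; px1_6 = 95; py1_6 = 91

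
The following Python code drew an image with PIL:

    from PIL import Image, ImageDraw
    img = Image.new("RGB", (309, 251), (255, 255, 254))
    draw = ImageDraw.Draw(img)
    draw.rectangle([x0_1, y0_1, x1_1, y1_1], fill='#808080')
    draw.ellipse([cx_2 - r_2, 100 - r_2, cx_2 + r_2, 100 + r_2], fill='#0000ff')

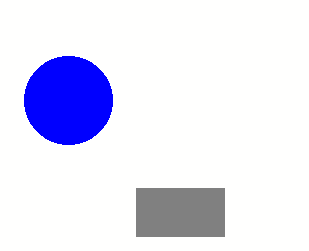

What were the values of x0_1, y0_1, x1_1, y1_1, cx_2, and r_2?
x0_1 = 136; y0_1 = 188; x1_1 = 224; y1_1 = 236; cx_2 = 68; r_2 = 44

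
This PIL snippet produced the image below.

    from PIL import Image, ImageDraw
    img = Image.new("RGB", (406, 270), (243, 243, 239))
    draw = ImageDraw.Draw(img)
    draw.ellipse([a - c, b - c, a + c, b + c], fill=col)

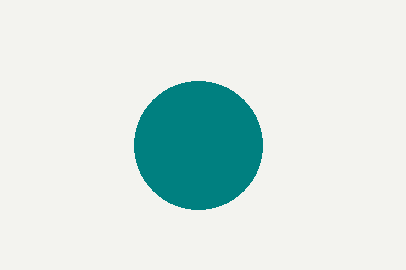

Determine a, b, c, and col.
a = 198, b = 145, c = 64, col = 'teal'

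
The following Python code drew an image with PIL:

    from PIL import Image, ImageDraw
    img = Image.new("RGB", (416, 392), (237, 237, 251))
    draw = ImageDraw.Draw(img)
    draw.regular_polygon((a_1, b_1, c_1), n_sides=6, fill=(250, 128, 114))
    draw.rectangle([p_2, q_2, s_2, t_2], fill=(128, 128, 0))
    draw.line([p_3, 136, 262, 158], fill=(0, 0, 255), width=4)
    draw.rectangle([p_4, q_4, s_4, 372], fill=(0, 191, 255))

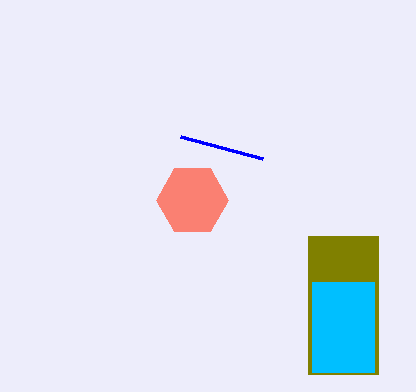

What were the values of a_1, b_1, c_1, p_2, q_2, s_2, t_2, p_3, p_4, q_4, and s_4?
a_1 = 192
b_1 = 200
c_1 = 36
p_2 = 308
q_2 = 236
s_2 = 378
t_2 = 374
p_3 = 180
p_4 = 312
q_4 = 282
s_4 = 374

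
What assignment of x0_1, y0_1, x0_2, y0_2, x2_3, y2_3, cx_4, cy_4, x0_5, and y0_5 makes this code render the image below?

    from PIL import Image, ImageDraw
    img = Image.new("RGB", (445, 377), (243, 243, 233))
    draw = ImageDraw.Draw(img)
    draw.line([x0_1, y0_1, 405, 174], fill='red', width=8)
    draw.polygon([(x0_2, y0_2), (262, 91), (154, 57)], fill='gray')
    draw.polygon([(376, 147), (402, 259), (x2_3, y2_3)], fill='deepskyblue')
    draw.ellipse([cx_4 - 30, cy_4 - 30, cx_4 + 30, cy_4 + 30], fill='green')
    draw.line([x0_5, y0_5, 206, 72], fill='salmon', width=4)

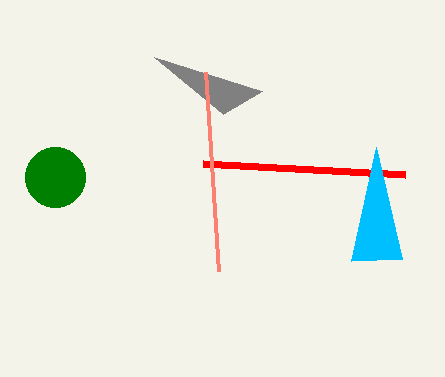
x0_1 = 203, y0_1 = 163, x0_2 = 223, y0_2 = 114, x2_3 = 351, y2_3 = 261, cx_4 = 55, cy_4 = 177, x0_5 = 219, y0_5 = 271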